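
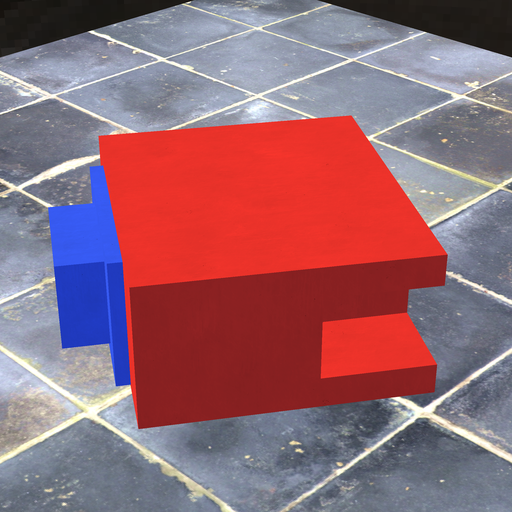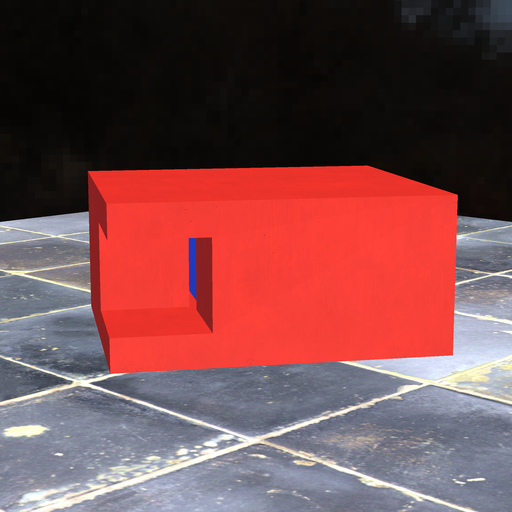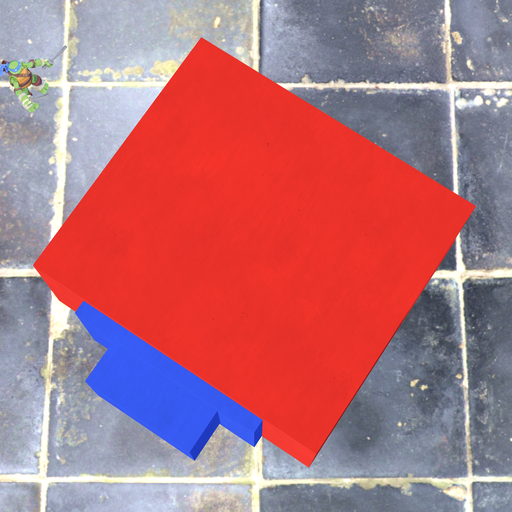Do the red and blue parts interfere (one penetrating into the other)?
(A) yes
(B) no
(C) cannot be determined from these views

(C) cannot be determined from these views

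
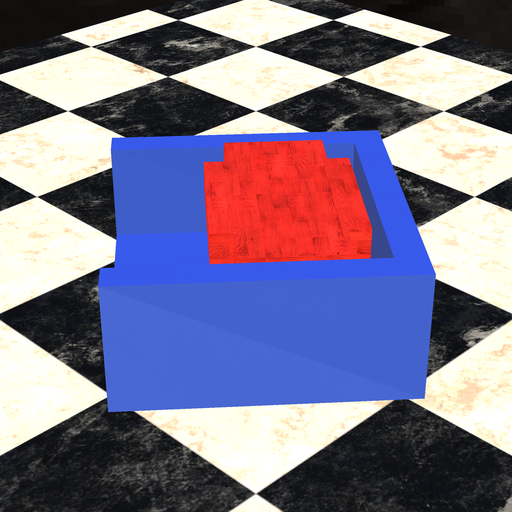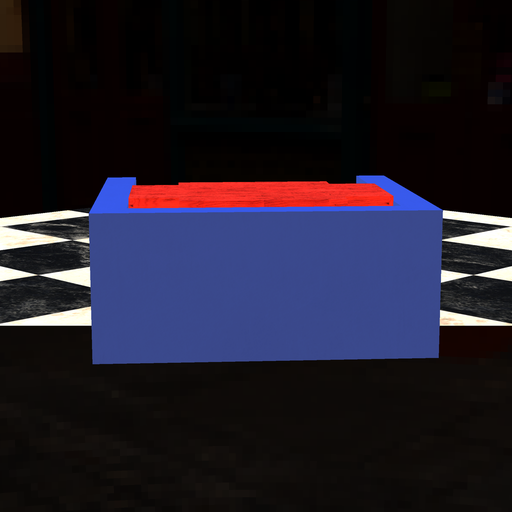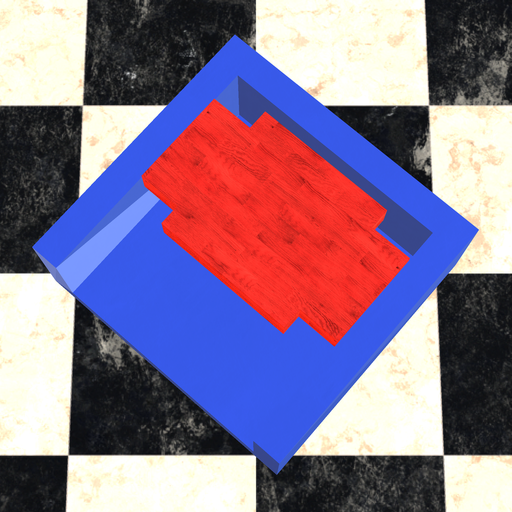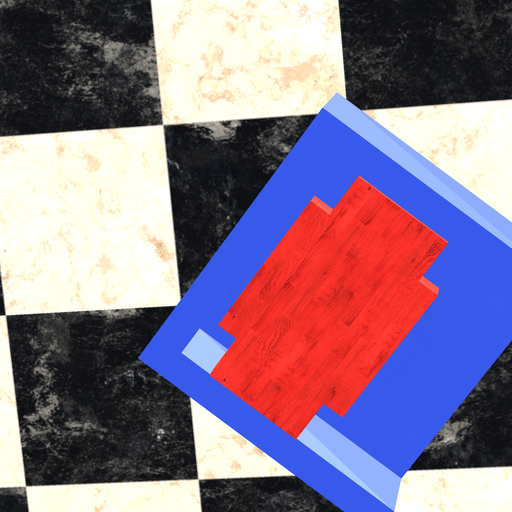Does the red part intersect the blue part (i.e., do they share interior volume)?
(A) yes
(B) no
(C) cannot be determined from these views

(B) no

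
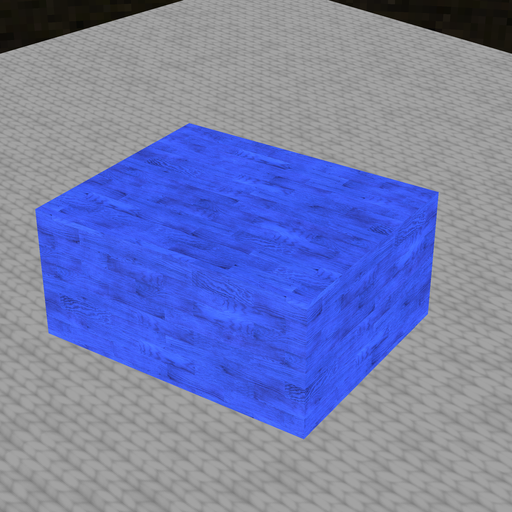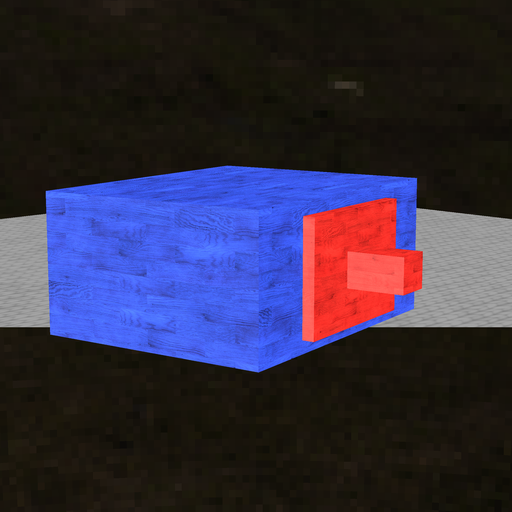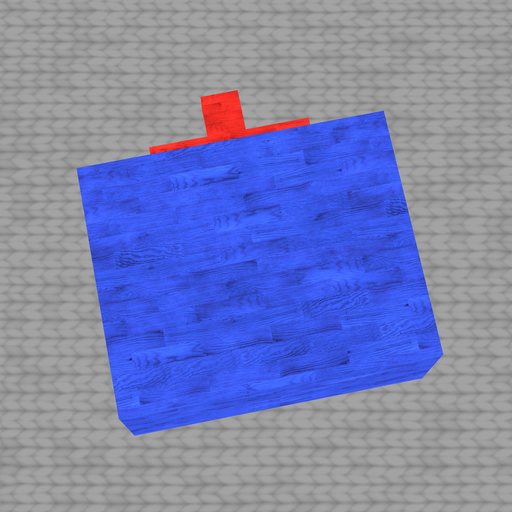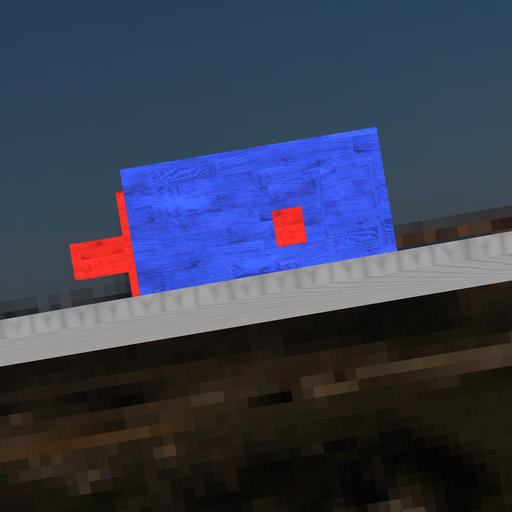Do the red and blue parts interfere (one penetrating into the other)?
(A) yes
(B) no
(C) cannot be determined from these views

(B) no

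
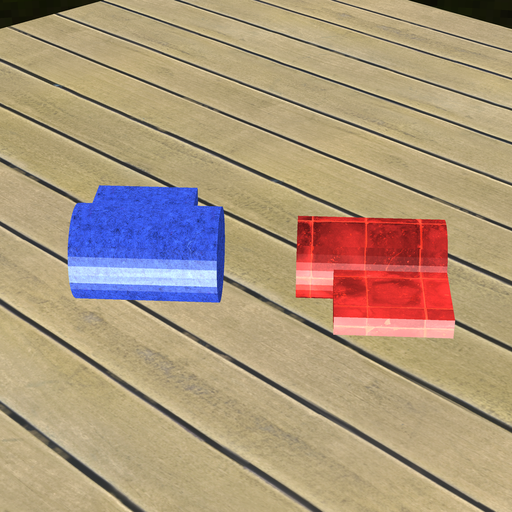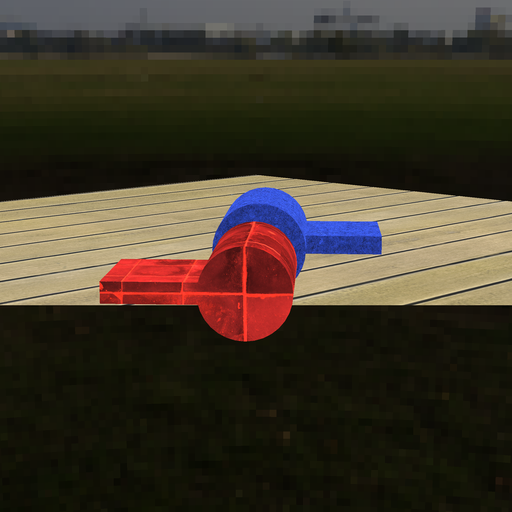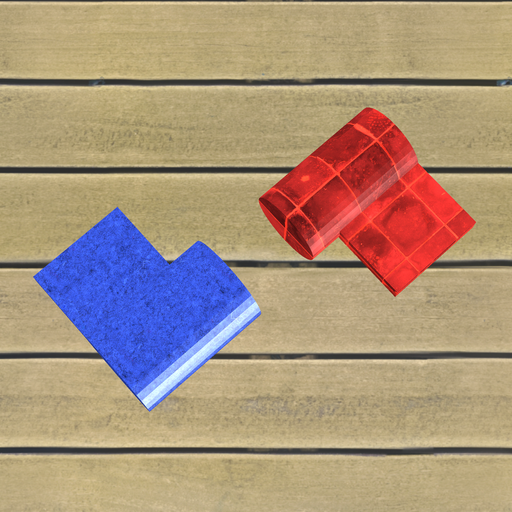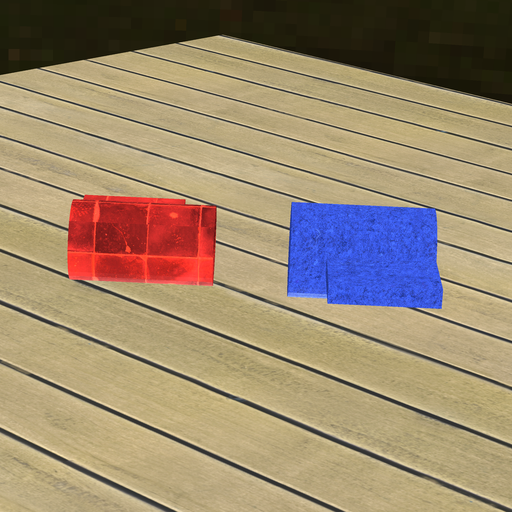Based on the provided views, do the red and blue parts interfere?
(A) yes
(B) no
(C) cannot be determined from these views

(B) no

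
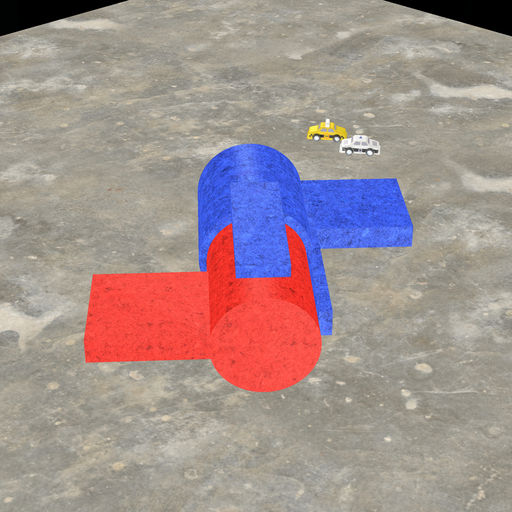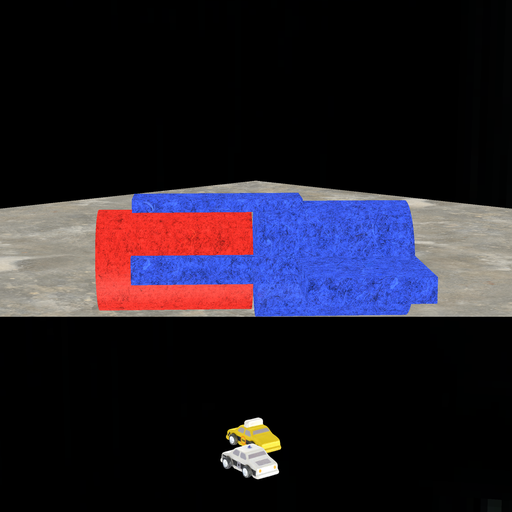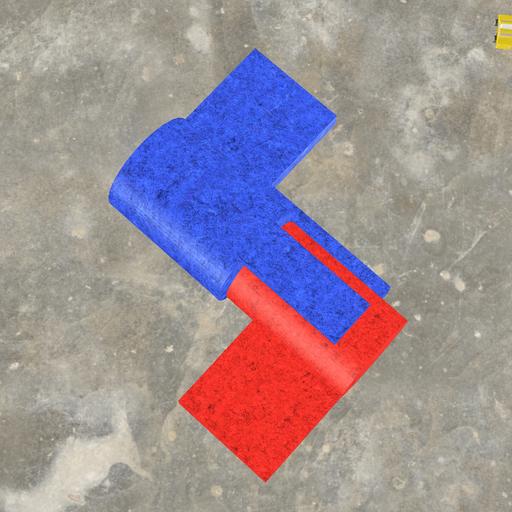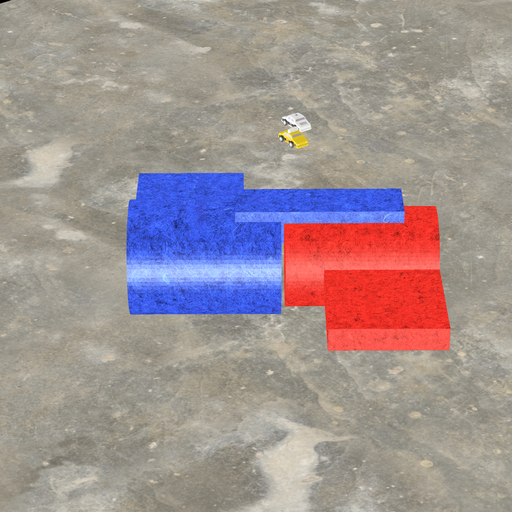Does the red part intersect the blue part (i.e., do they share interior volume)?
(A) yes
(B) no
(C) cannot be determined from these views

(B) no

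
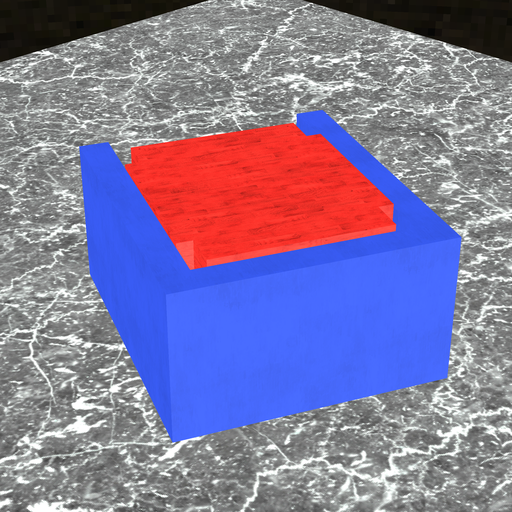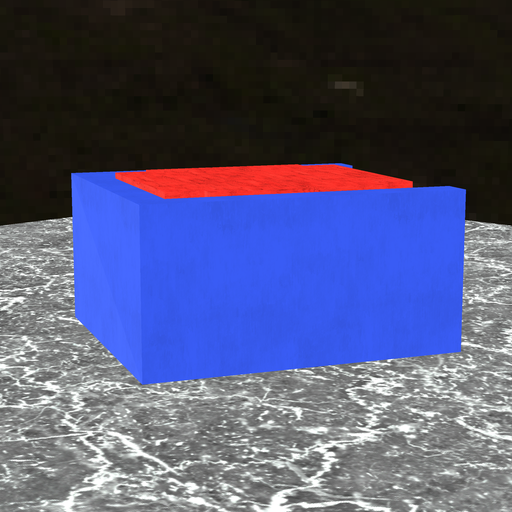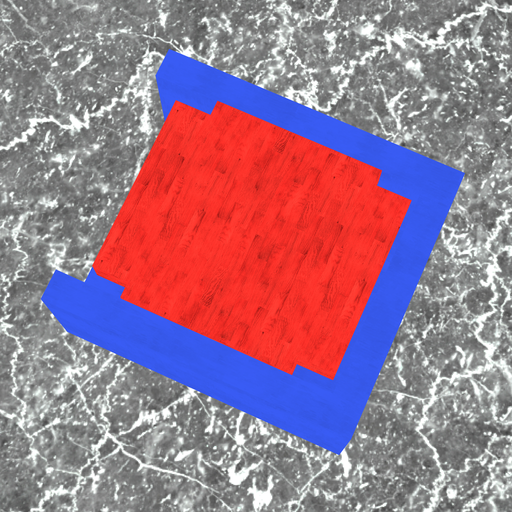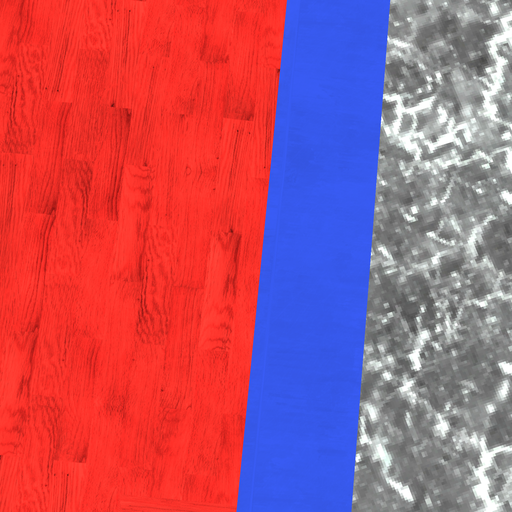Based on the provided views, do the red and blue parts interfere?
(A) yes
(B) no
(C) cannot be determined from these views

(B) no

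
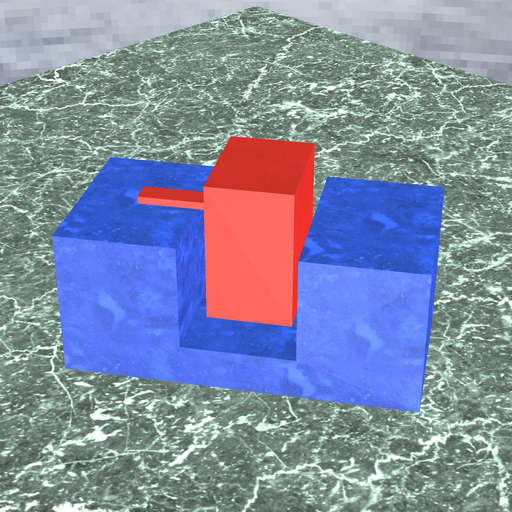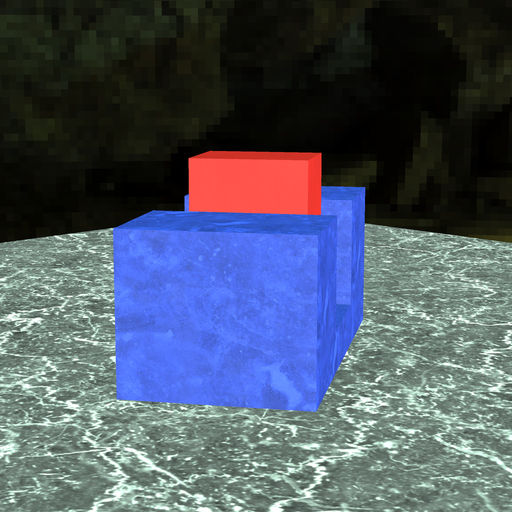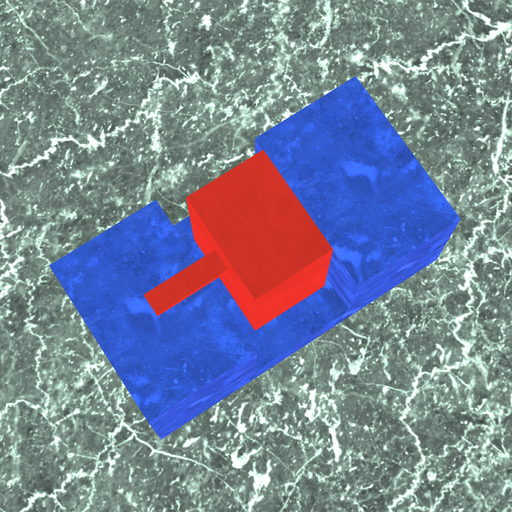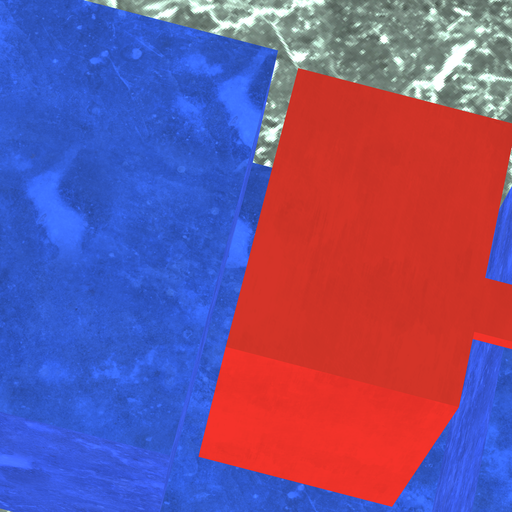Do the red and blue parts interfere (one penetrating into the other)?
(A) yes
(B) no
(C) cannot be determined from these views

(B) no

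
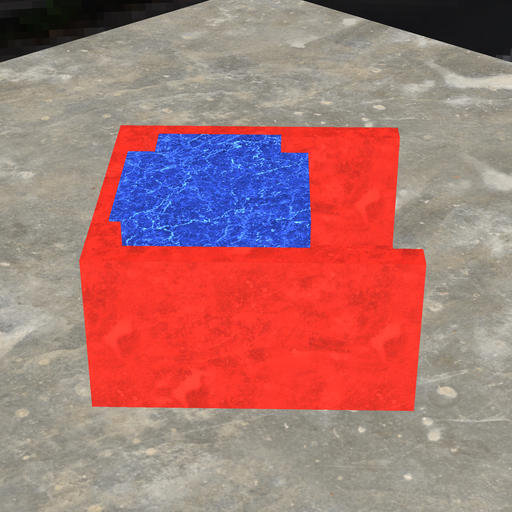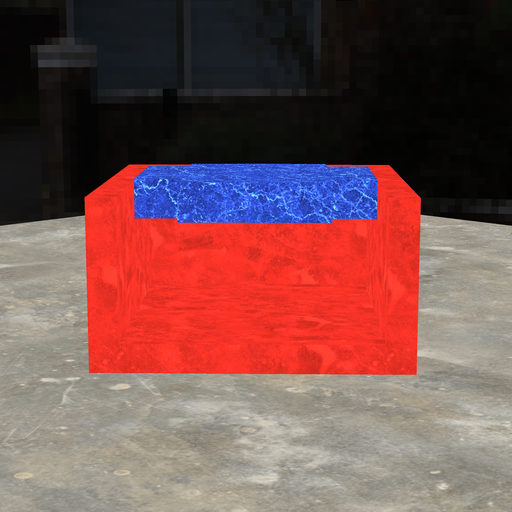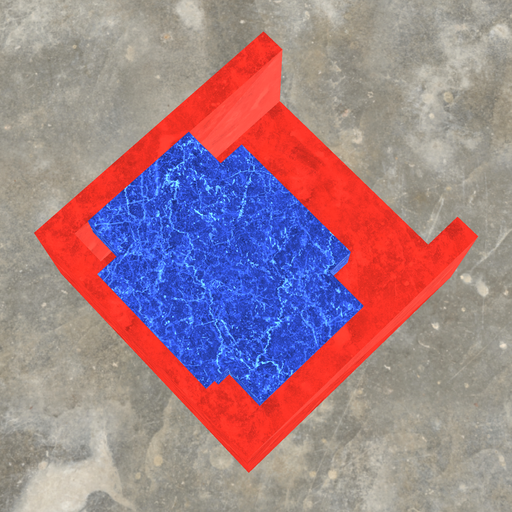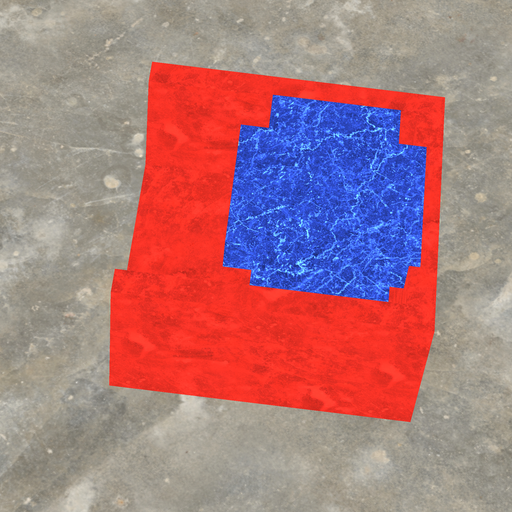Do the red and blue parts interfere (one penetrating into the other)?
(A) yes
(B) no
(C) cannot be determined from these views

(A) yes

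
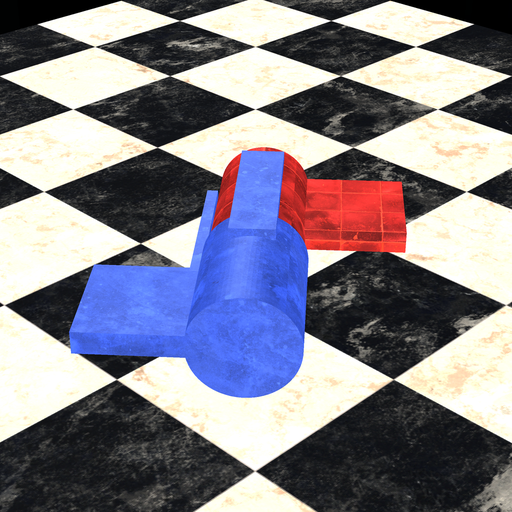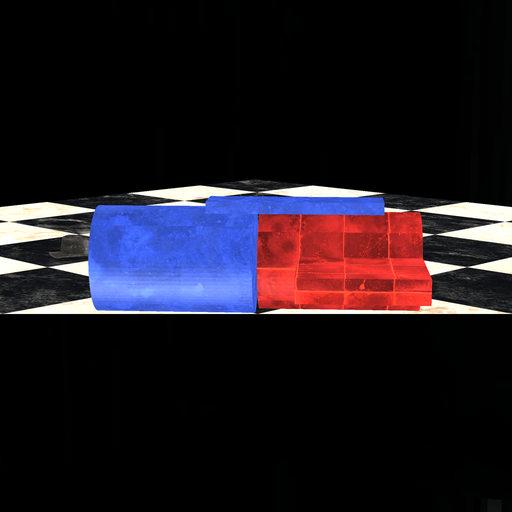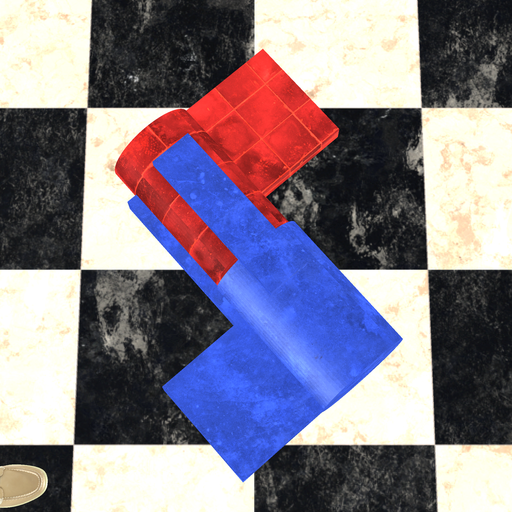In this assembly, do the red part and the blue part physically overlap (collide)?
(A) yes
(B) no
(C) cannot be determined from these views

(B) no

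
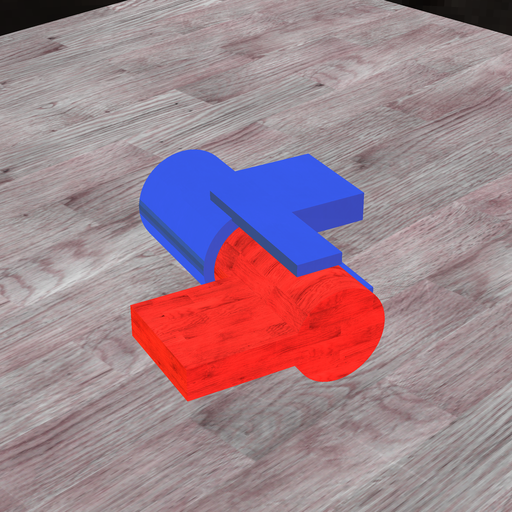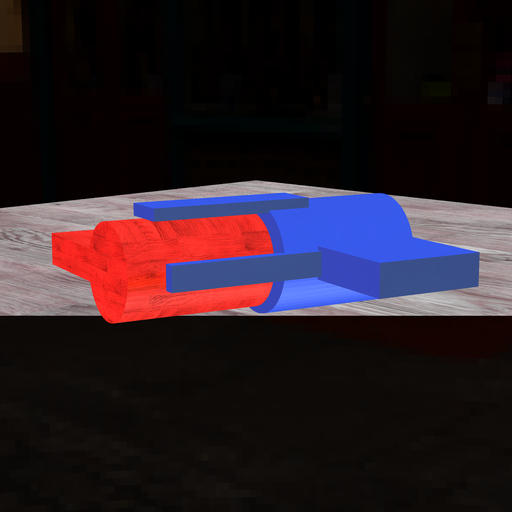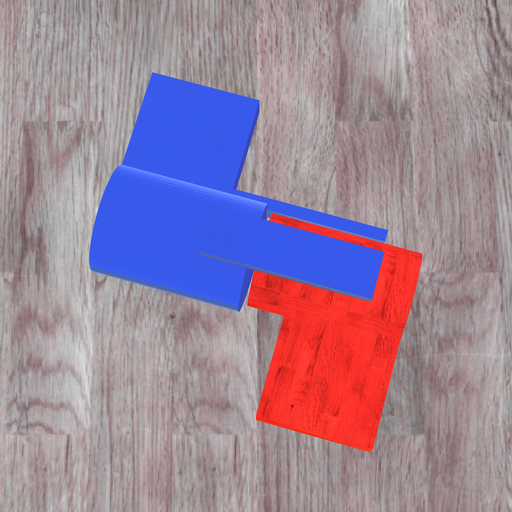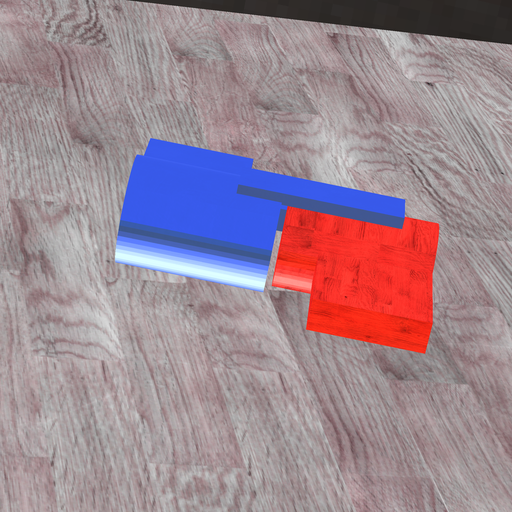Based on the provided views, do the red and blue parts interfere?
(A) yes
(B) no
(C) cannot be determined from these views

(B) no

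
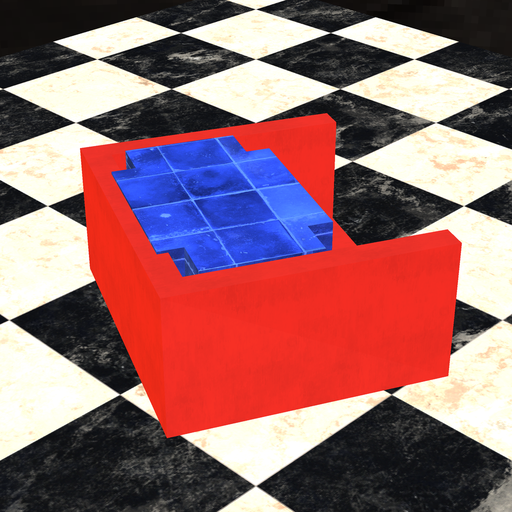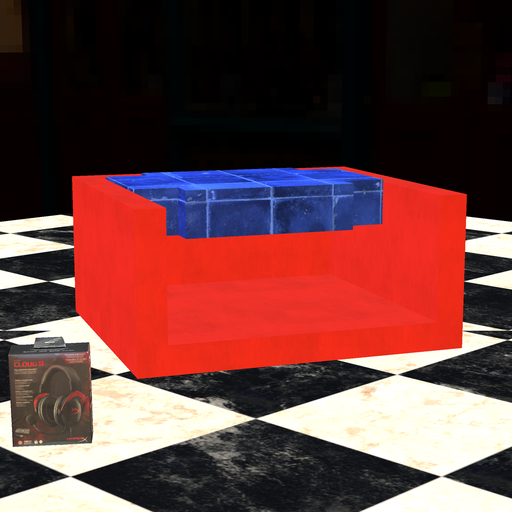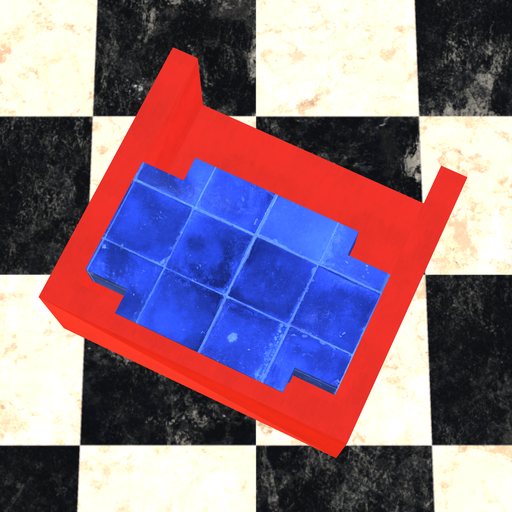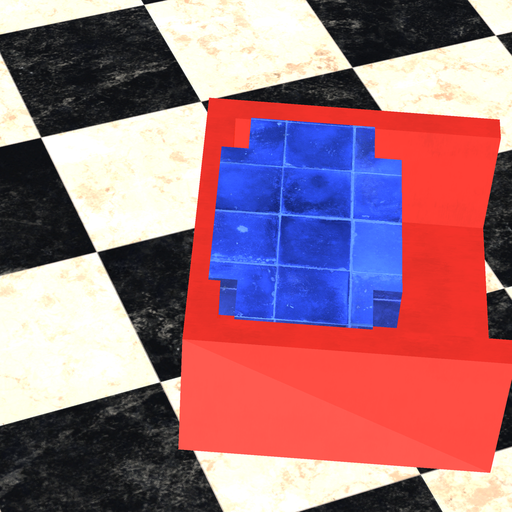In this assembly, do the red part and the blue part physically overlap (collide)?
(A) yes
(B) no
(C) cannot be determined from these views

(A) yes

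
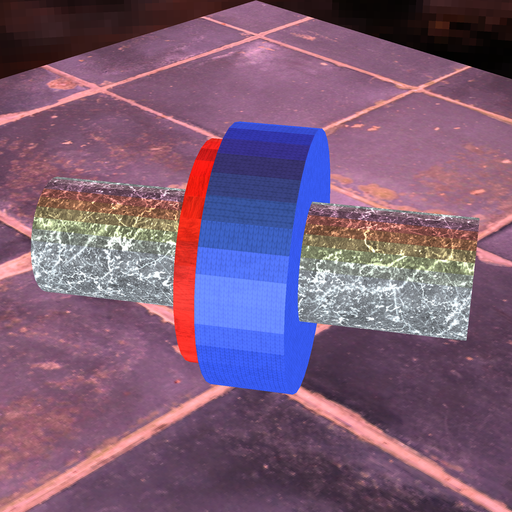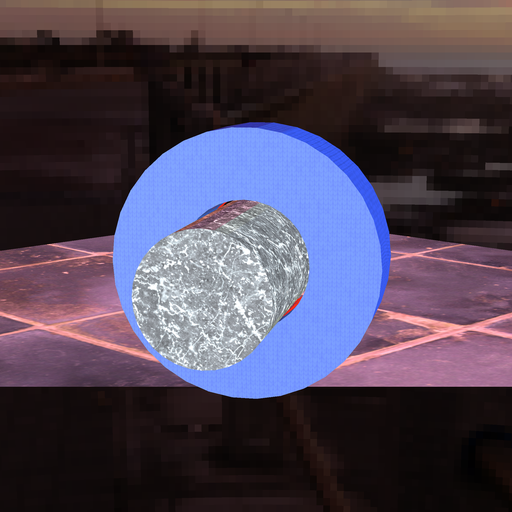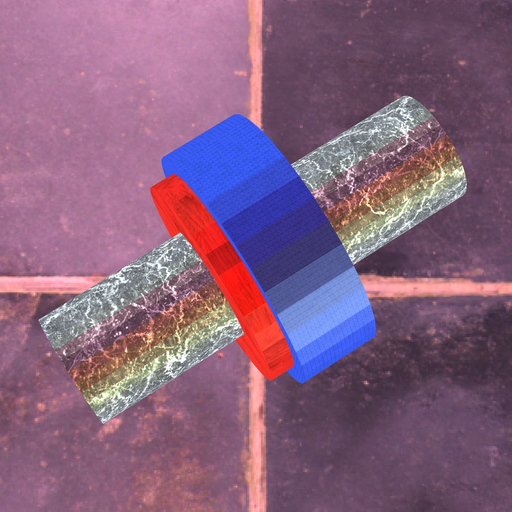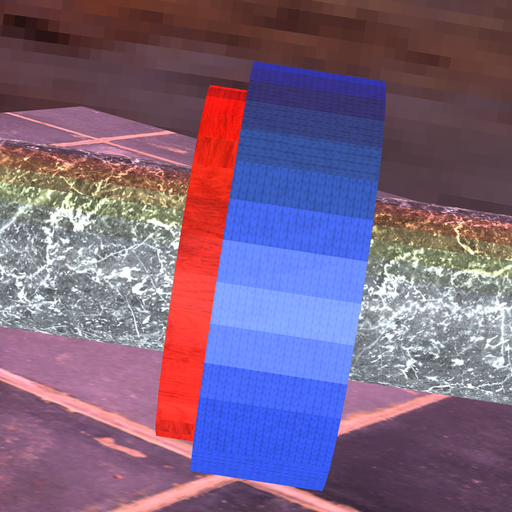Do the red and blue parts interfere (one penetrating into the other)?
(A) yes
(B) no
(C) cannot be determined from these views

(A) yes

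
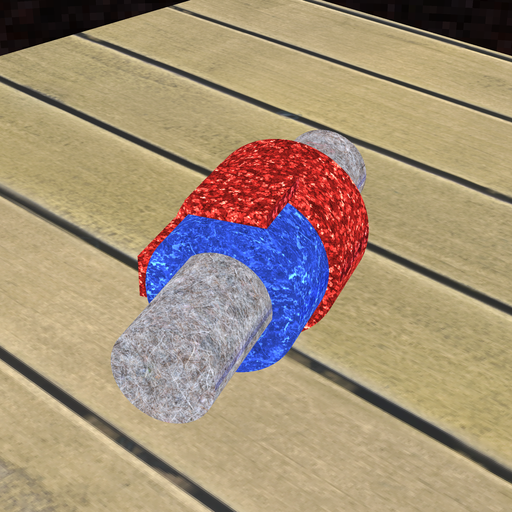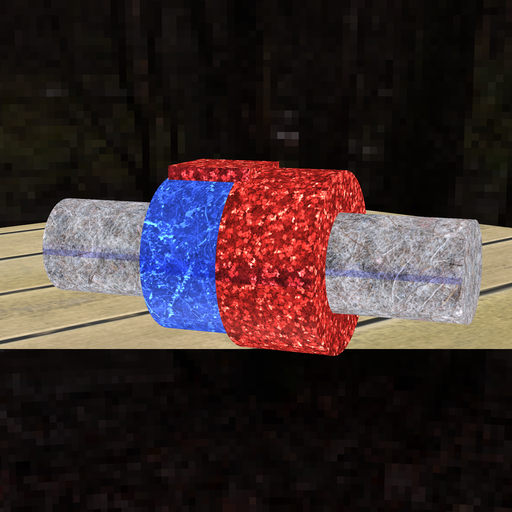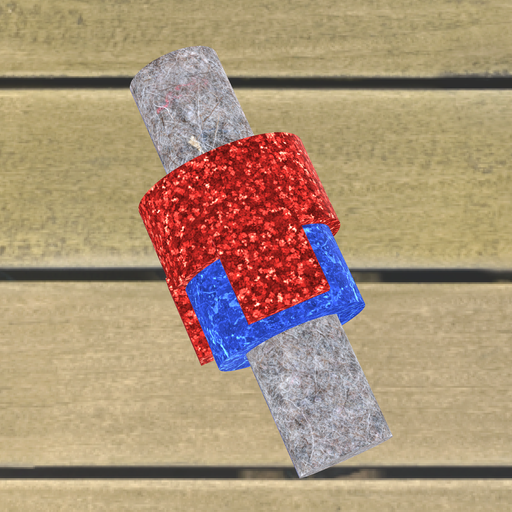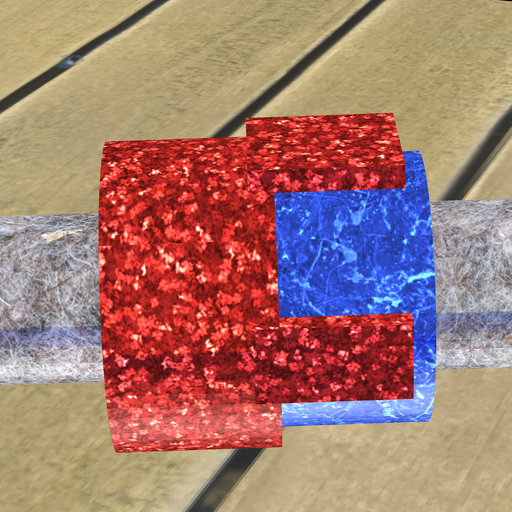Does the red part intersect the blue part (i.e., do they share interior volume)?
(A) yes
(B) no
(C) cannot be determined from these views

(A) yes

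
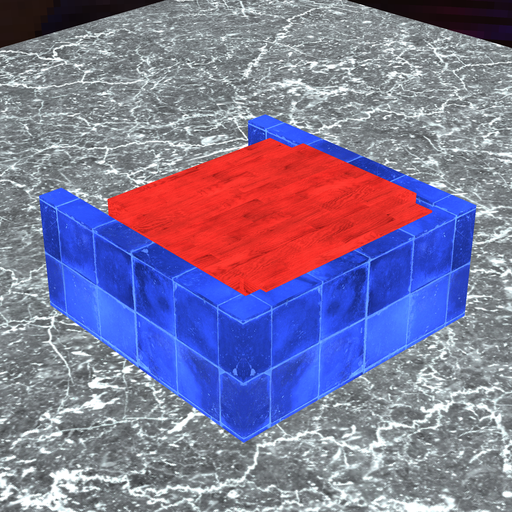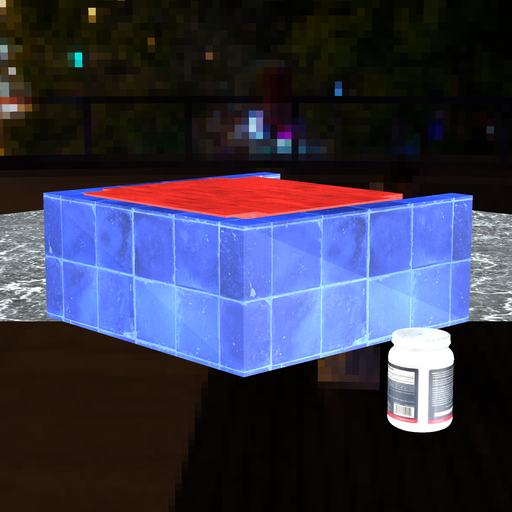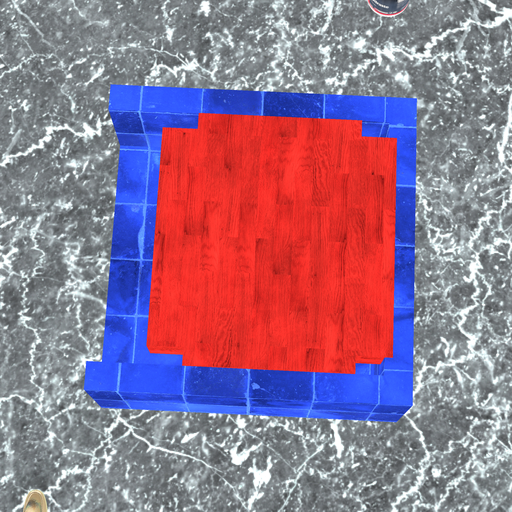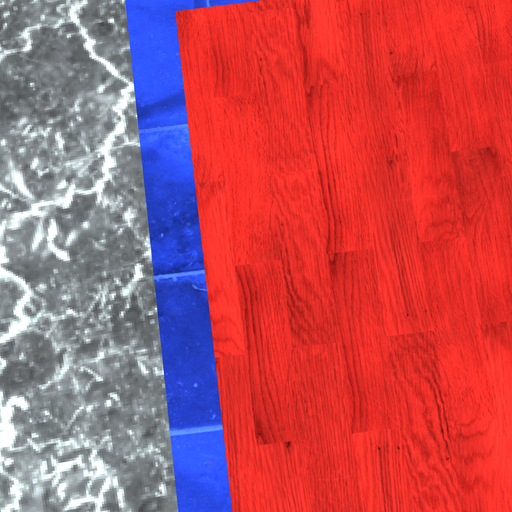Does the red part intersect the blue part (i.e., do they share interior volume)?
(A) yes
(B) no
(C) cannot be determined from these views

(A) yes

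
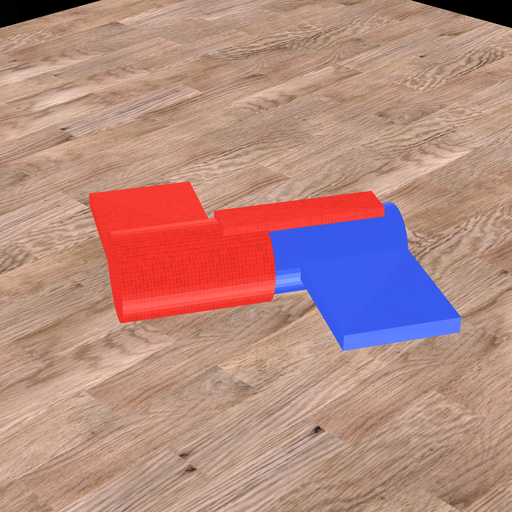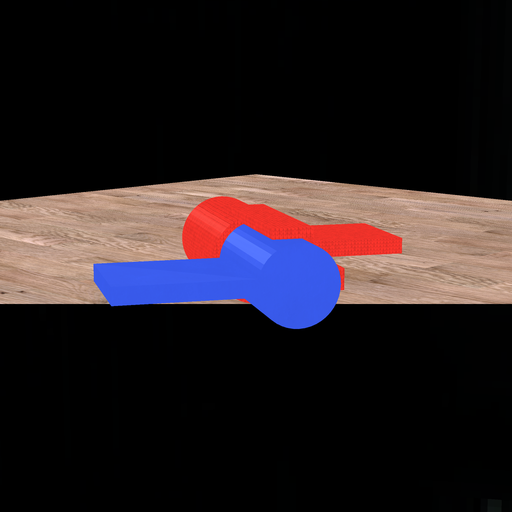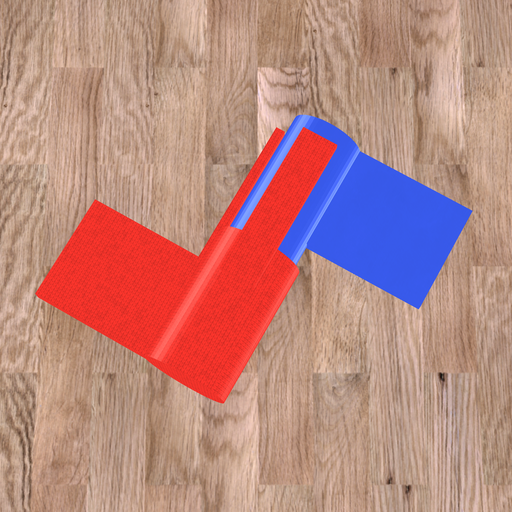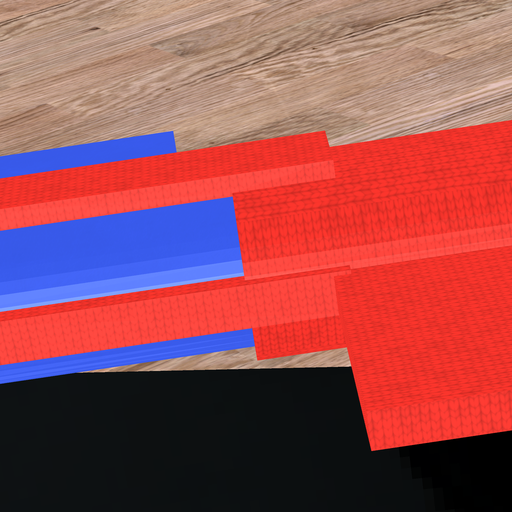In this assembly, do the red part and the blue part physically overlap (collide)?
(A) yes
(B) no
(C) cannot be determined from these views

(A) yes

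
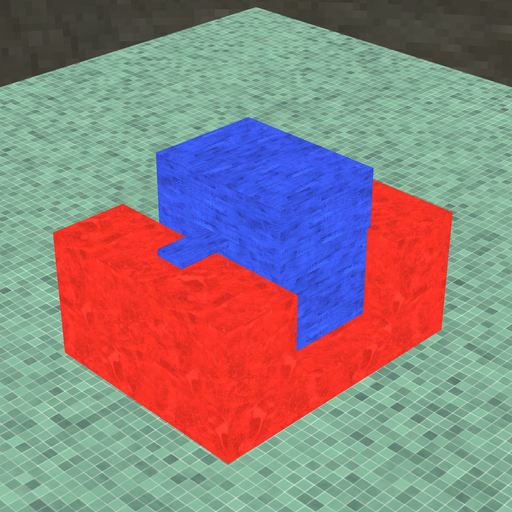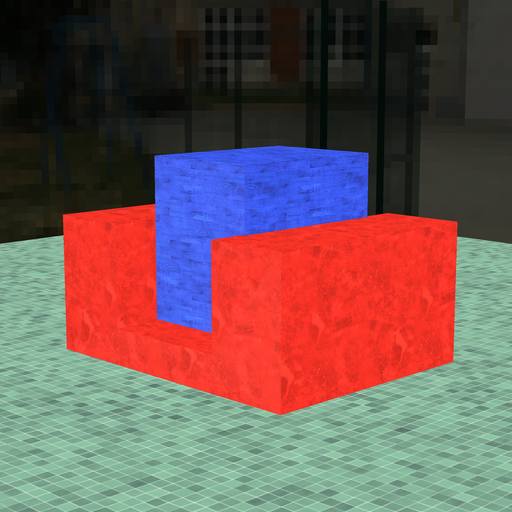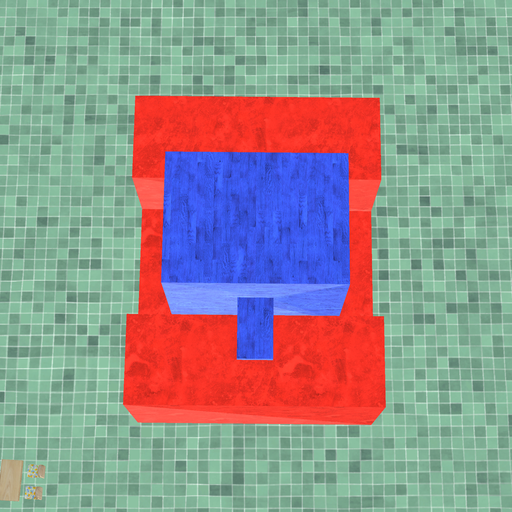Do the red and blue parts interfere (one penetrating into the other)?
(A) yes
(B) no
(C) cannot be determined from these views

(C) cannot be determined from these views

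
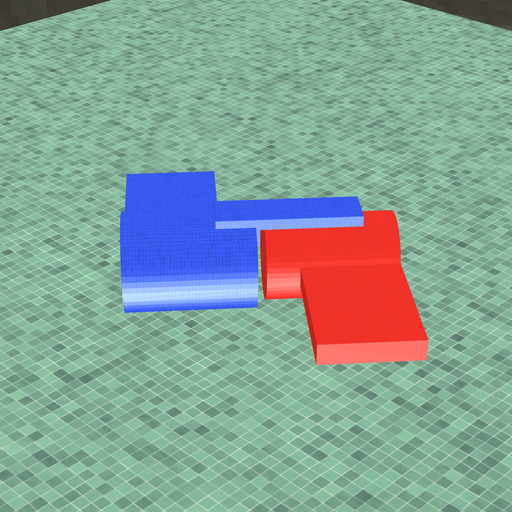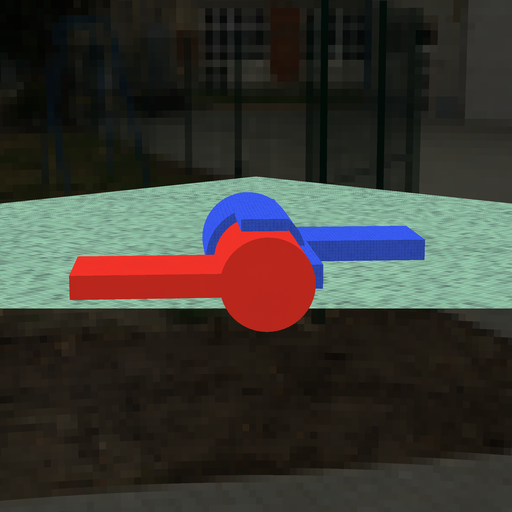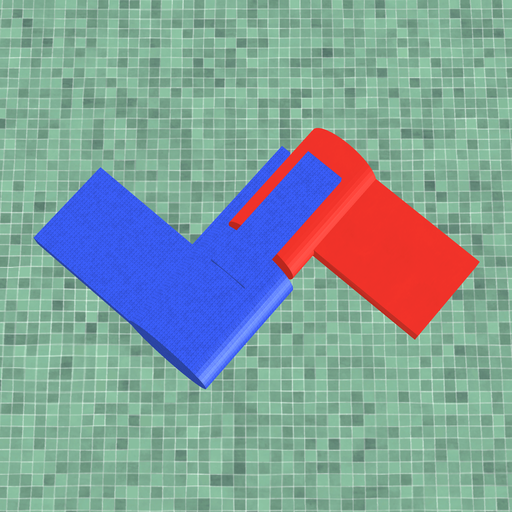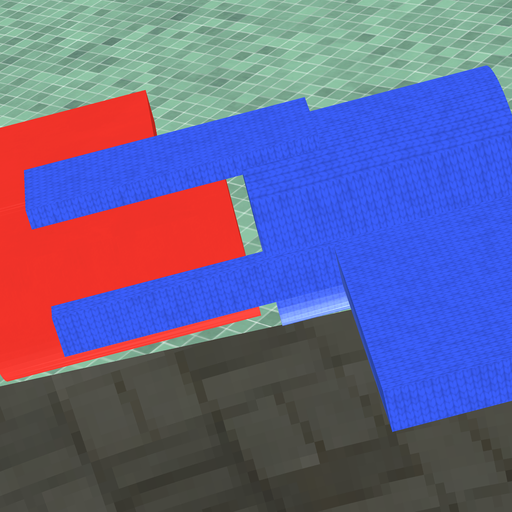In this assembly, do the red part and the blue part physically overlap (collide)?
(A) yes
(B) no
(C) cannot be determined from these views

(B) no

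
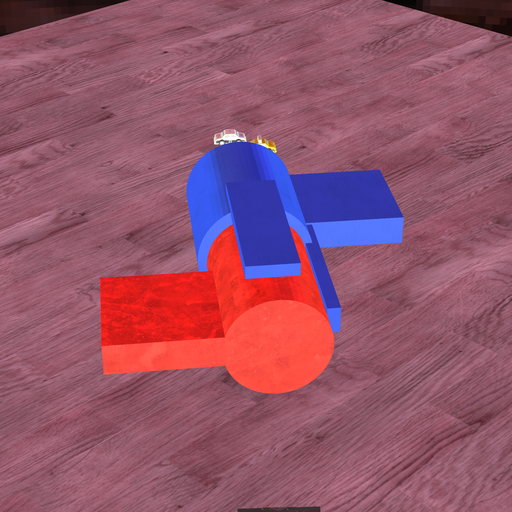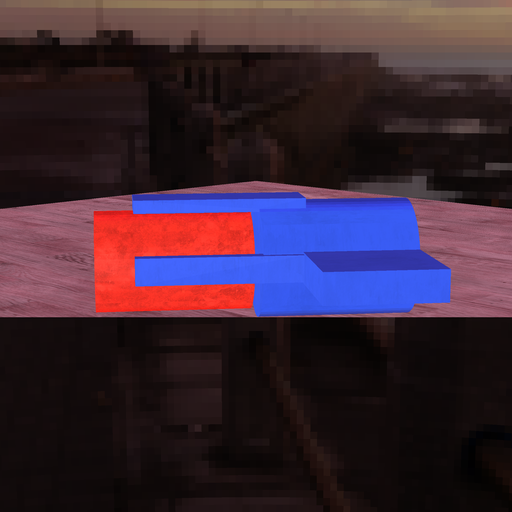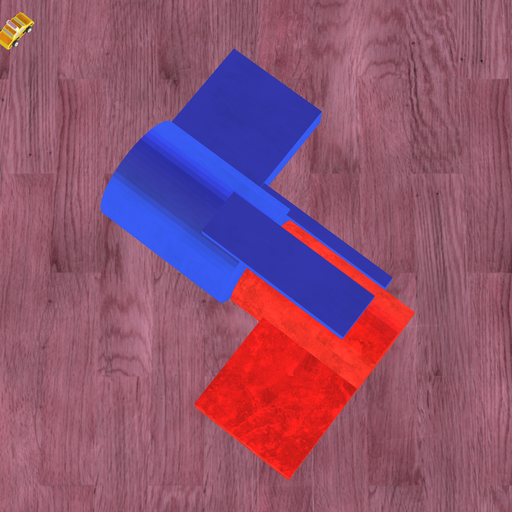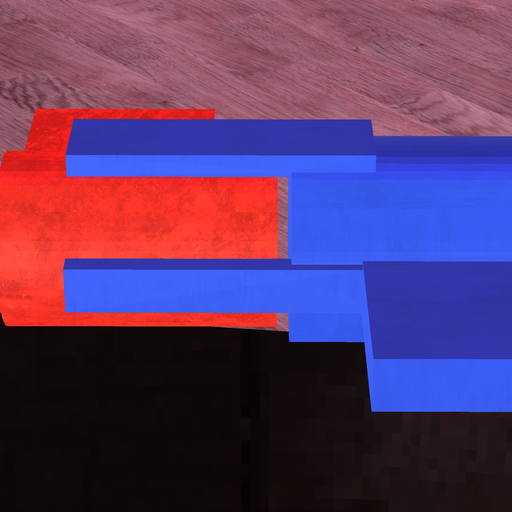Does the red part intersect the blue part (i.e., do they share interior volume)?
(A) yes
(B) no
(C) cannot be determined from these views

(B) no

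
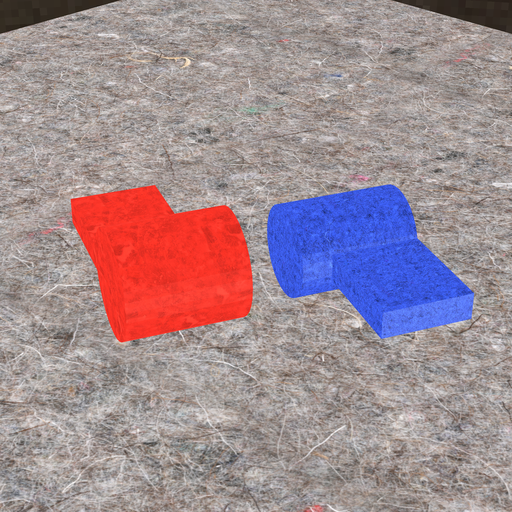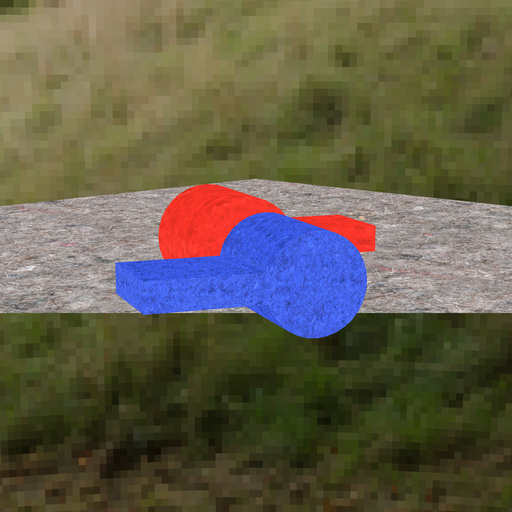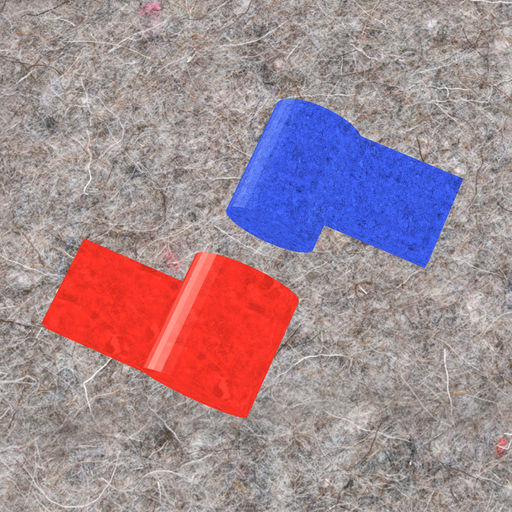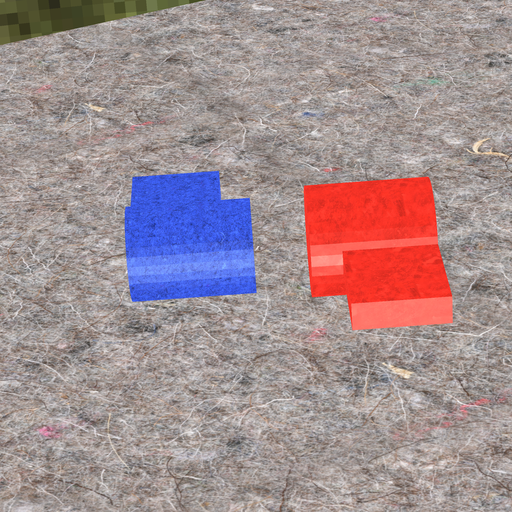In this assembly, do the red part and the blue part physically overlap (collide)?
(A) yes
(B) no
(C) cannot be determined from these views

(B) no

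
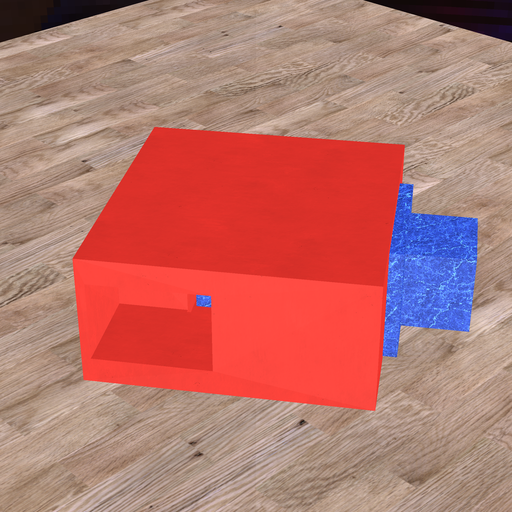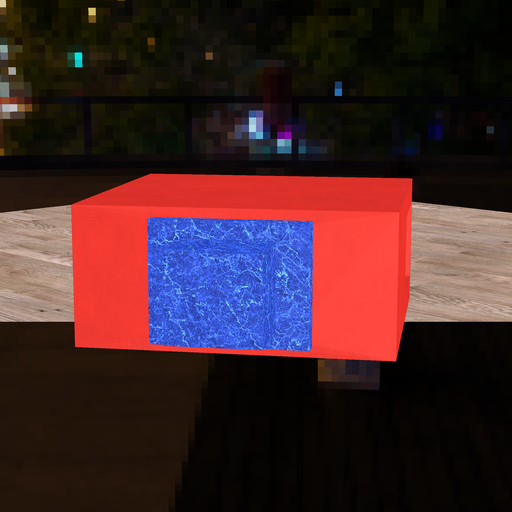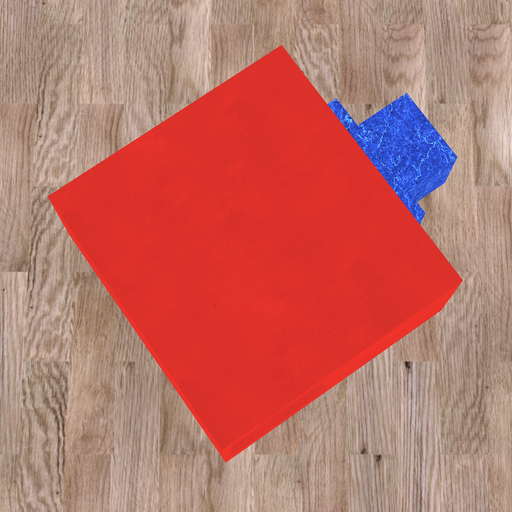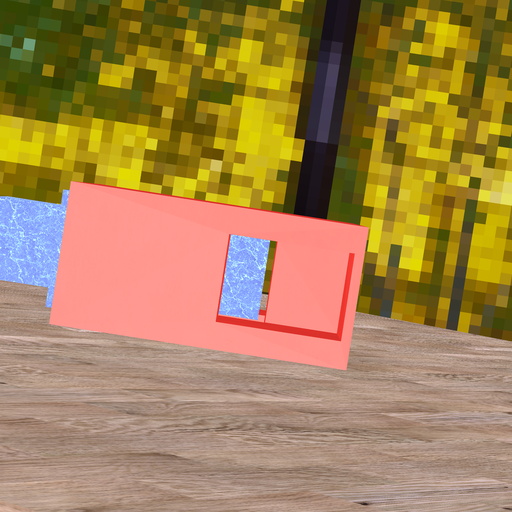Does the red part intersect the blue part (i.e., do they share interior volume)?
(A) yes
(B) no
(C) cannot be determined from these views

(B) no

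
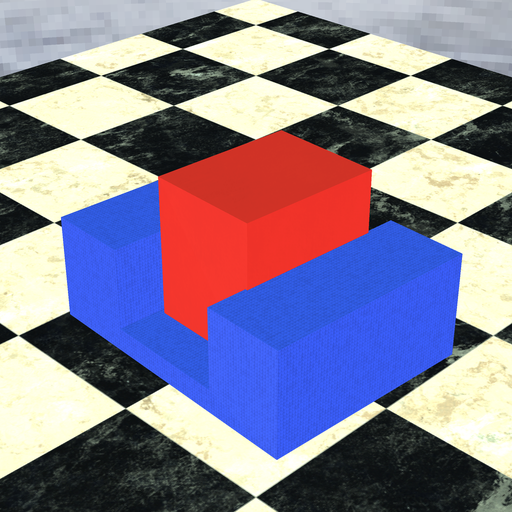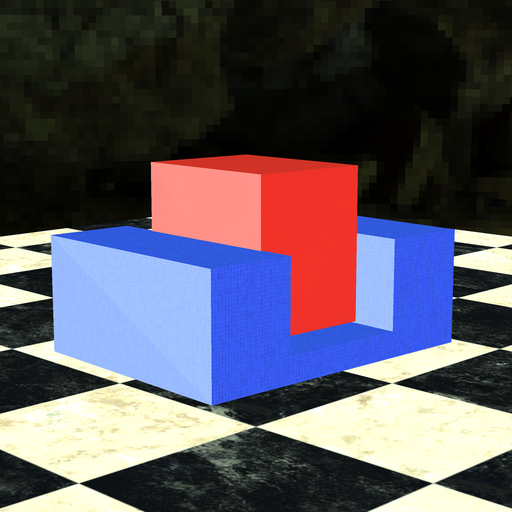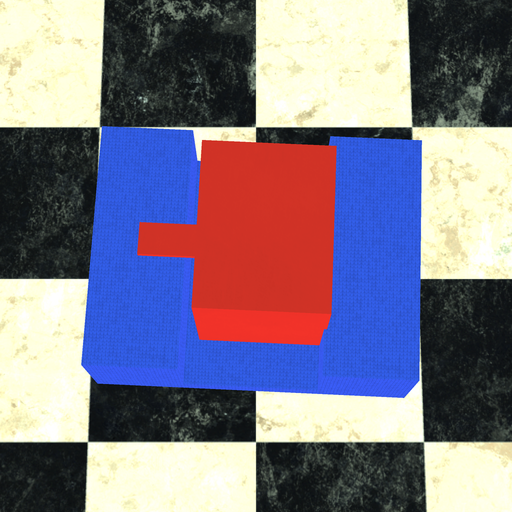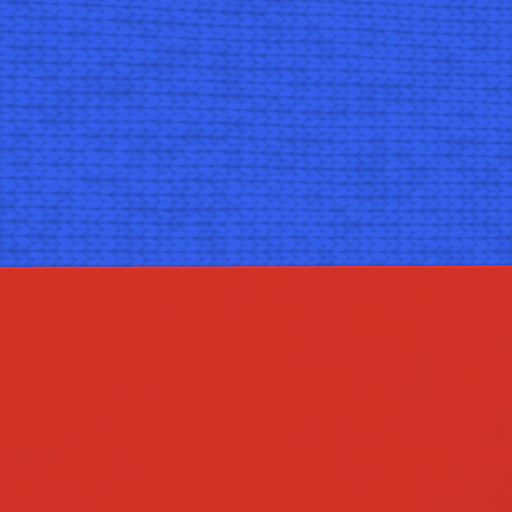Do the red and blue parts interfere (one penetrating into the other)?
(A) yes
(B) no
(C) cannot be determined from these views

(A) yes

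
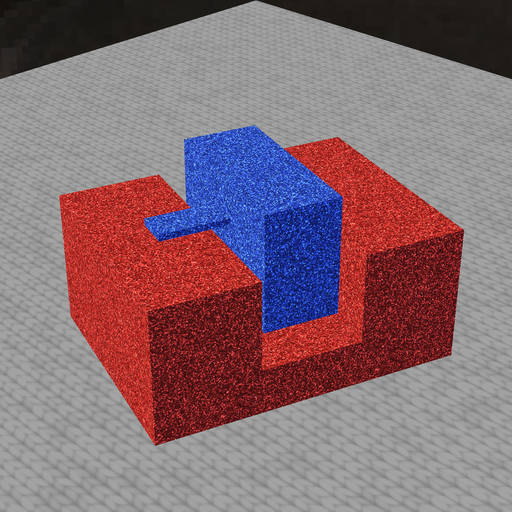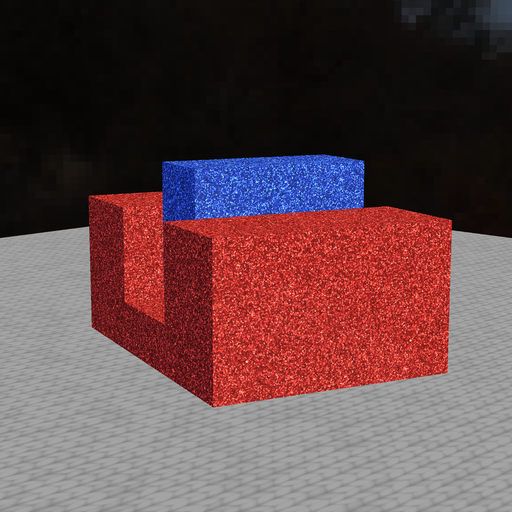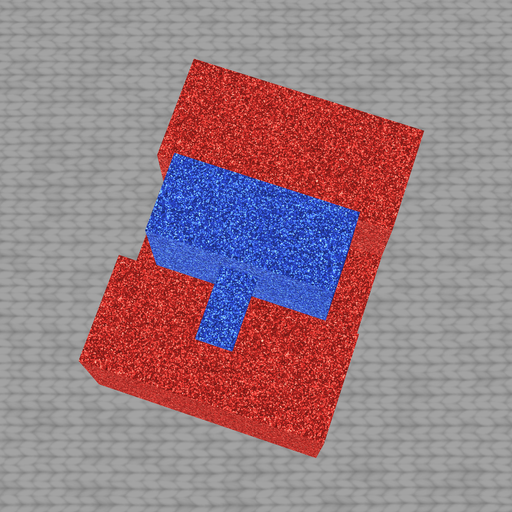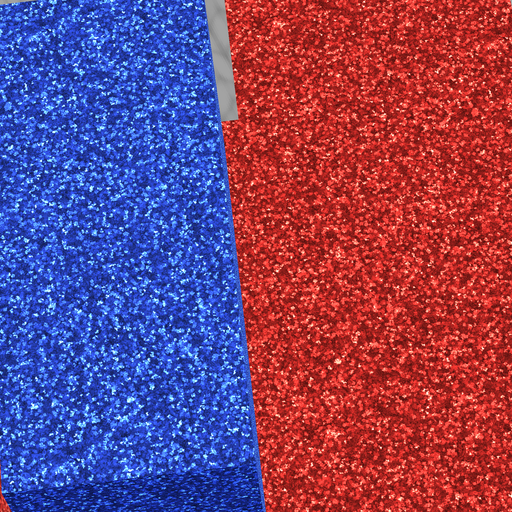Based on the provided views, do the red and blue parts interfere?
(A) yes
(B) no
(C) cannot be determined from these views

(B) no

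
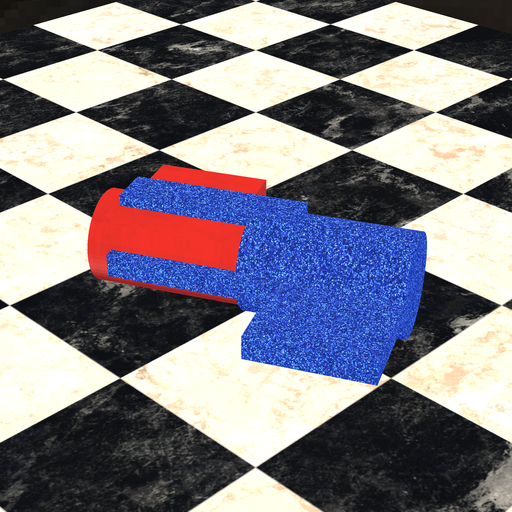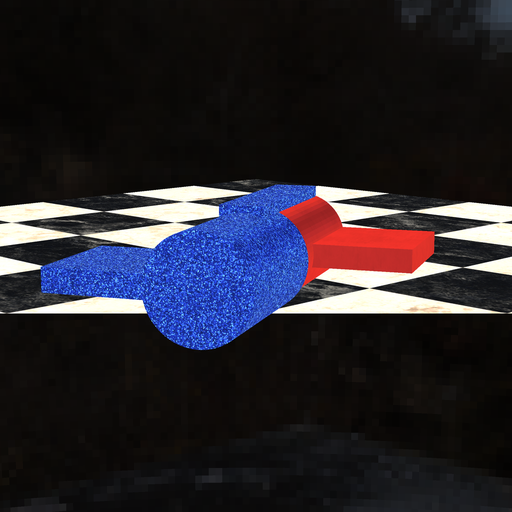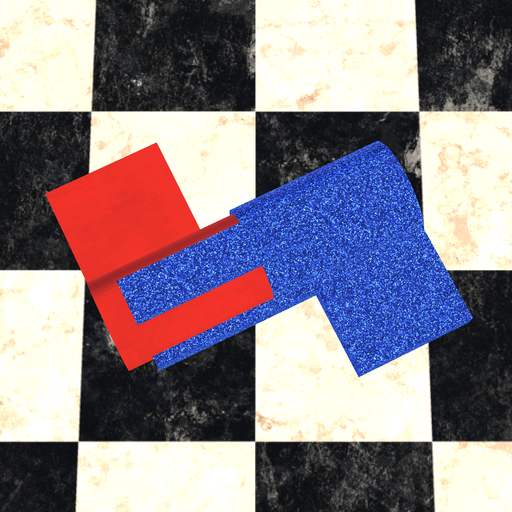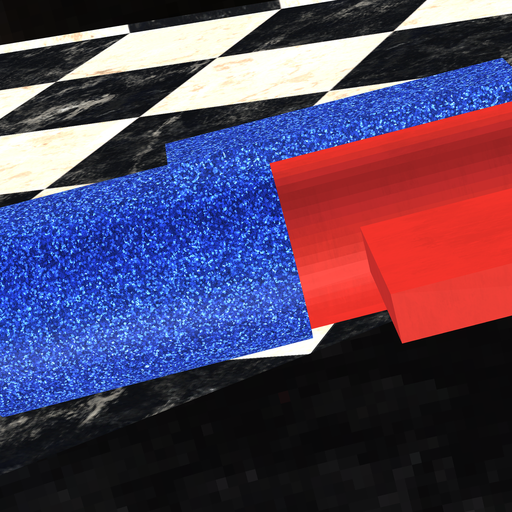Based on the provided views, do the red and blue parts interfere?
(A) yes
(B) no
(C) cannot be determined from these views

(A) yes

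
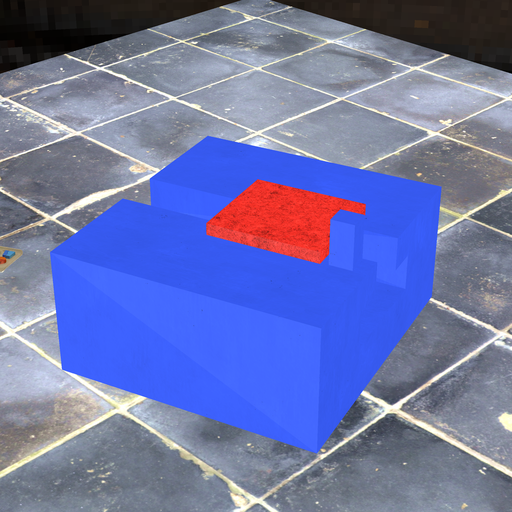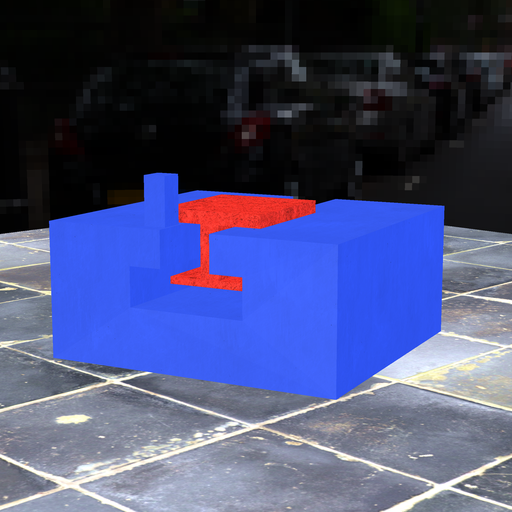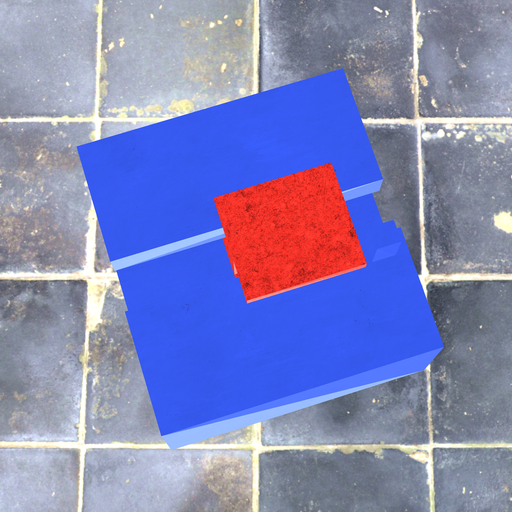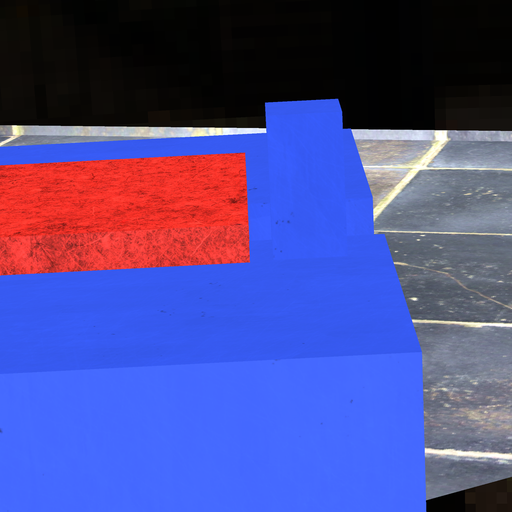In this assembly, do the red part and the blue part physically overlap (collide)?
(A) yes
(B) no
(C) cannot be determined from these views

(B) no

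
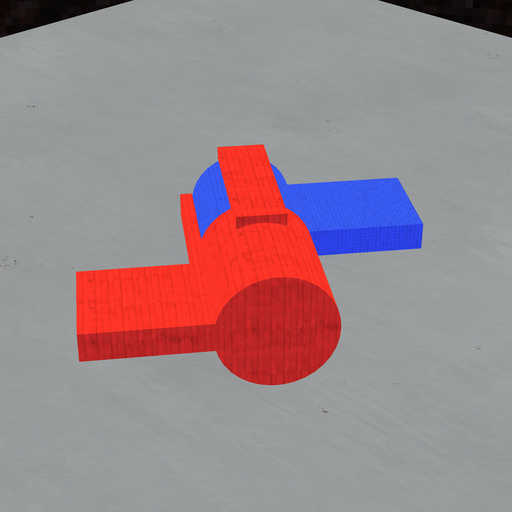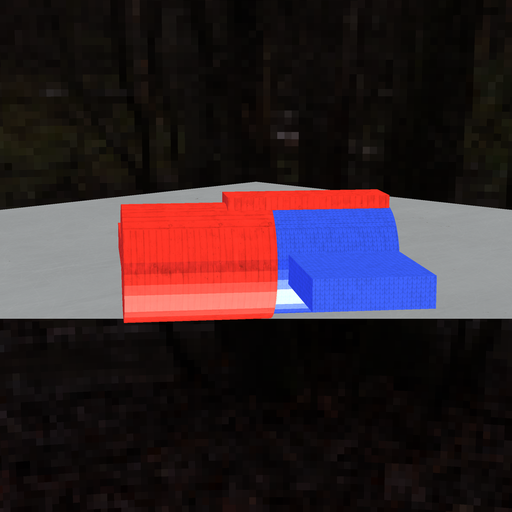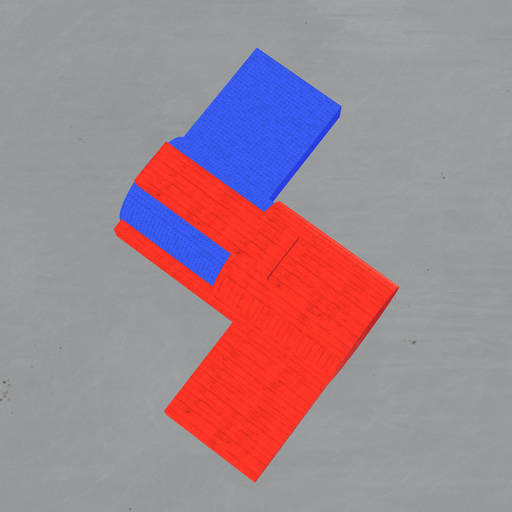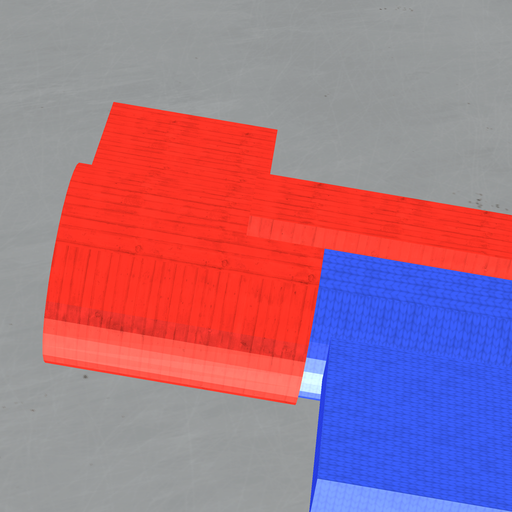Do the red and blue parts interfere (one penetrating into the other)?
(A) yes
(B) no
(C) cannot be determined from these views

(A) yes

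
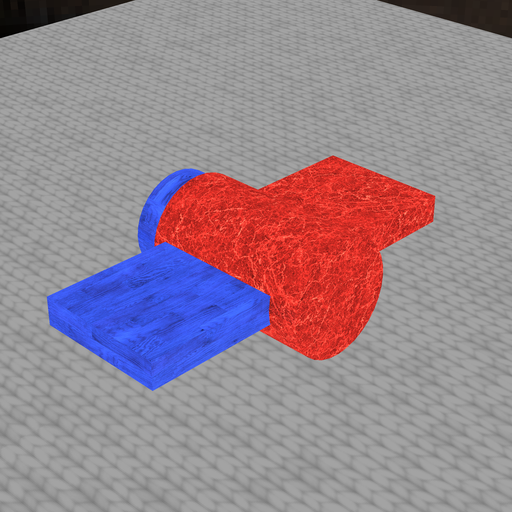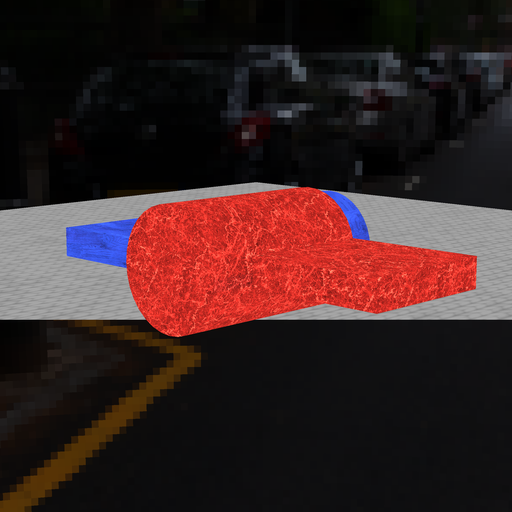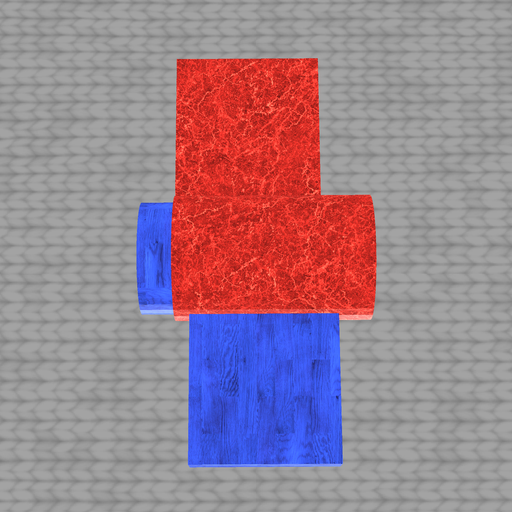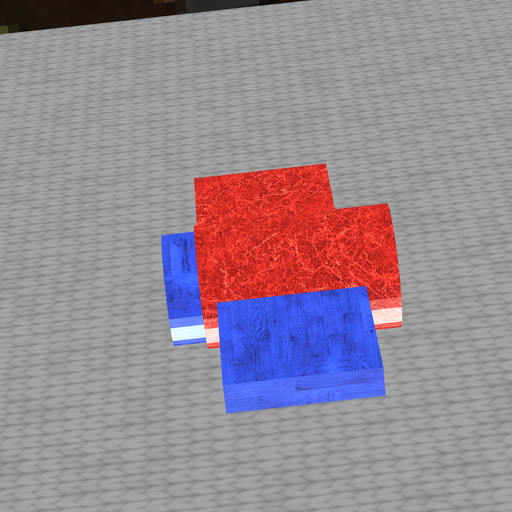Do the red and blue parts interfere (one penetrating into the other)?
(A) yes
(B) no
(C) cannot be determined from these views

(A) yes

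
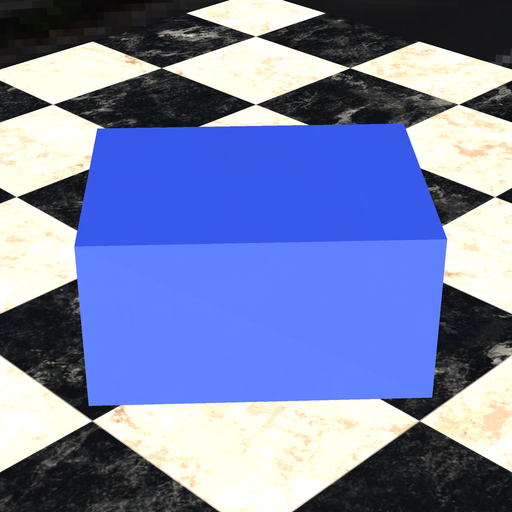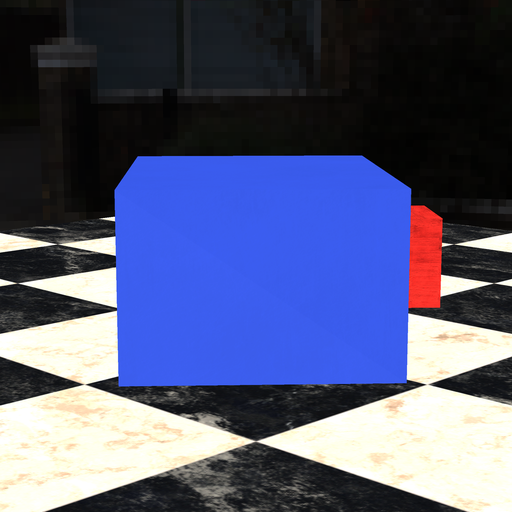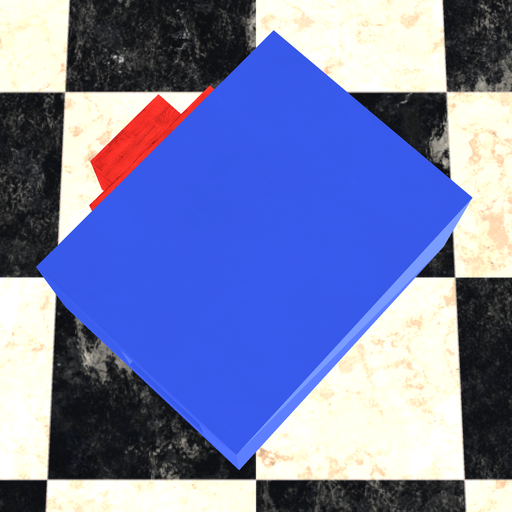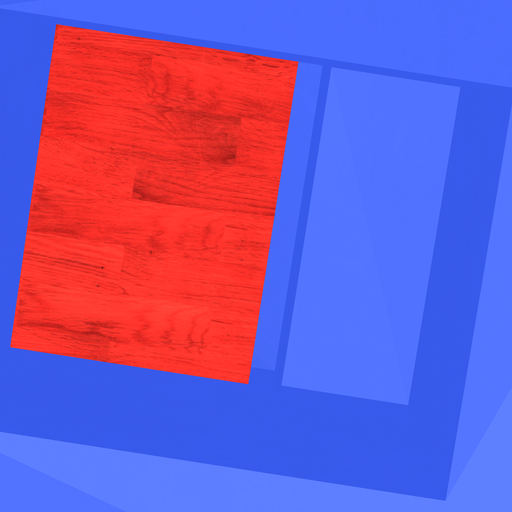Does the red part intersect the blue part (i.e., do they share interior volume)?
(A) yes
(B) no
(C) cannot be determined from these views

(B) no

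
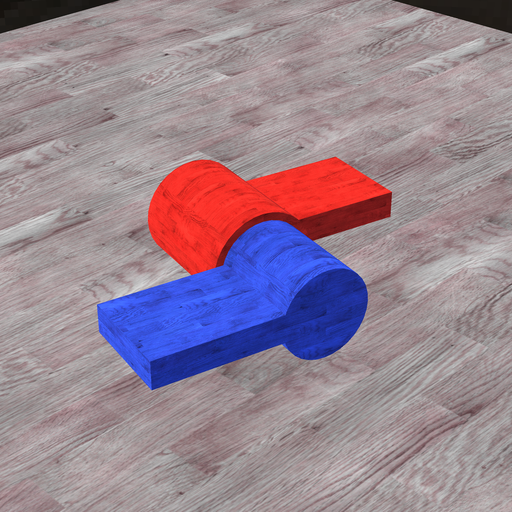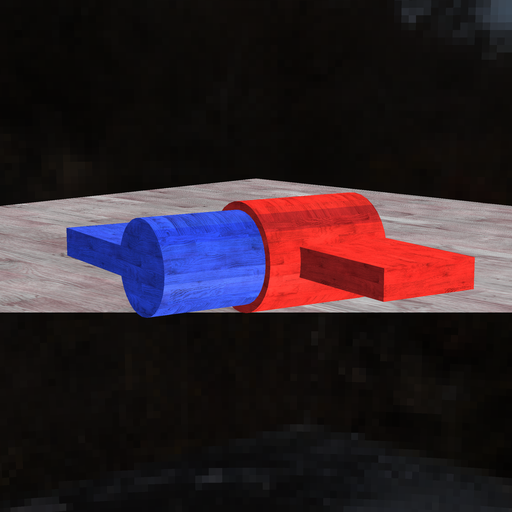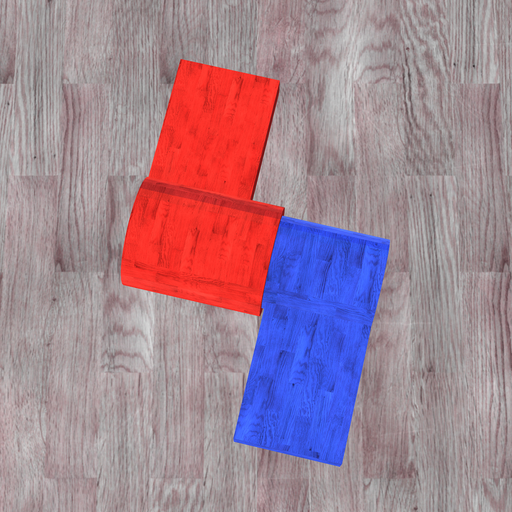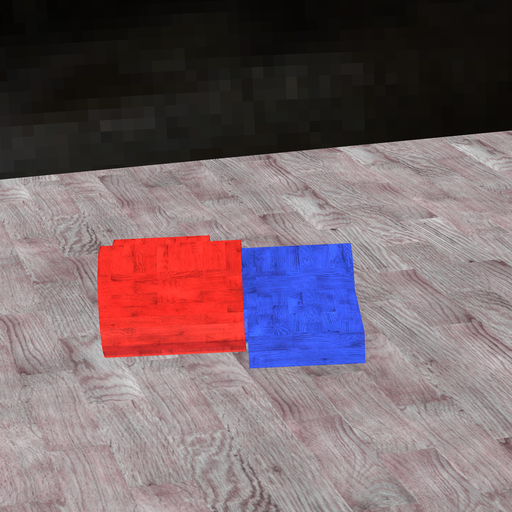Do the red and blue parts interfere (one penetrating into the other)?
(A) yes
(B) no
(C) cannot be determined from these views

(A) yes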